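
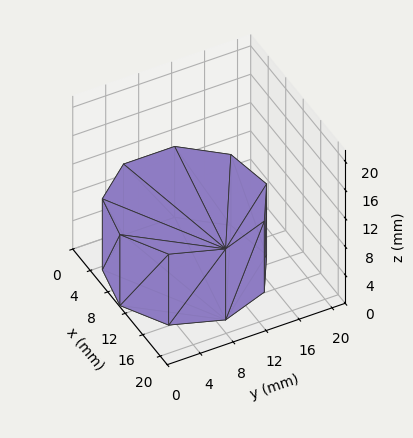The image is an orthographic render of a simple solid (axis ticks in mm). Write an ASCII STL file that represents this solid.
Reading the render: the shape is a regular 9-sided prism (a cylinder approximated with 9 flat sides), circumscribed radius ≈ 9 mm, height ≈ 10 mm (dimensions read to the nearest mm from the axis ticks). For the STL, each face is triangulated and given an outward normal.

solid part
  facet normal 0.0000 0.0000 -1.0000
    outer loop
      vertex 10.6 17.9 0.0
      vertex 15.9 14.8 0.0
      vertex 18.0 9.0 0.0
    endloop
  endfacet
  facet normal 0.0000 0.0000 -1.0000
    outer loop
      vertex 4.5 16.8 0.0
      vertex 10.6 17.9 0.0
      vertex 18.0 9.0 0.0
    endloop
  endfacet
  facet normal 0.0000 0.0000 -1.0000
    outer loop
      vertex 0.5 12.1 0.0
      vertex 4.5 16.8 0.0
      vertex 18.0 9.0 0.0
    endloop
  endfacet
  facet normal 0.0000 0.0000 -1.0000
    outer loop
      vertex 0.5 5.9 0.0
      vertex 0.5 12.1 0.0
      vertex 18.0 9.0 0.0
    endloop
  endfacet
  facet normal 0.0000 0.0000 -1.0000
    outer loop
      vertex 4.5 1.2 0.0
      vertex 0.5 5.9 0.0
      vertex 18.0 9.0 0.0
    endloop
  endfacet
  facet normal 0.0000 0.0000 -1.0000
    outer loop
      vertex 10.6 0.1 0.0
      vertex 4.5 1.2 0.0
      vertex 18.0 9.0 0.0
    endloop
  endfacet
  facet normal 0.0000 0.0000 -1.0000
    outer loop
      vertex 15.9 3.2 0.0
      vertex 10.6 0.1 0.0
      vertex 18.0 9.0 0.0
    endloop
  endfacet
  facet normal 0.0000 0.0000 1.0000
    outer loop
      vertex 18.0 9.0 10.0
      vertex 15.9 14.8 10.0
      vertex 10.6 17.9 10.0
    endloop
  endfacet
  facet normal 0.0000 0.0000 1.0000
    outer loop
      vertex 18.0 9.0 10.0
      vertex 10.6 17.9 10.0
      vertex 4.5 16.8 10.0
    endloop
  endfacet
  facet normal 0.0000 0.0000 1.0000
    outer loop
      vertex 18.0 9.0 10.0
      vertex 4.5 16.8 10.0
      vertex 0.5 12.1 10.0
    endloop
  endfacet
  facet normal 0.0000 0.0000 1.0000
    outer loop
      vertex 18.0 9.0 10.0
      vertex 0.5 12.1 10.0
      vertex 0.5 5.9 10.0
    endloop
  endfacet
  facet normal 0.0000 0.0000 1.0000
    outer loop
      vertex 18.0 9.0 10.0
      vertex 0.5 5.9 10.0
      vertex 4.5 1.2 10.0
    endloop
  endfacet
  facet normal 0.0000 0.0000 1.0000
    outer loop
      vertex 18.0 9.0 10.0
      vertex 4.5 1.2 10.0
      vertex 10.6 0.1 10.0
    endloop
  endfacet
  facet normal 0.0000 0.0000 1.0000
    outer loop
      vertex 18.0 9.0 10.0
      vertex 10.6 0.1 10.0
      vertex 15.9 3.2 10.0
    endloop
  endfacet
  facet normal 0.9403 0.3404 0.0000
    outer loop
      vertex 18.0 9.0 0.0
      vertex 15.9 14.8 0.0
      vertex 15.9 14.8 10.0
    endloop
  endfacet
  facet normal 0.9403 0.3404 0.0000
    outer loop
      vertex 18.0 9.0 0.0
      vertex 15.9 14.8 10.0
      vertex 18.0 9.0 10.0
    endloop
  endfacet
  facet normal 0.5049 0.8632 0.0000
    outer loop
      vertex 15.9 14.8 0.0
      vertex 10.6 17.9 0.0
      vertex 10.6 17.9 10.0
    endloop
  endfacet
  facet normal 0.5049 0.8632 0.0000
    outer loop
      vertex 15.9 14.8 0.0
      vertex 10.6 17.9 10.0
      vertex 15.9 14.8 10.0
    endloop
  endfacet
  facet normal -0.1775 0.9841 0.0000
    outer loop
      vertex 10.6 17.9 0.0
      vertex 4.5 16.8 0.0
      vertex 4.5 16.8 10.0
    endloop
  endfacet
  facet normal -0.1775 0.9841 0.0000
    outer loop
      vertex 10.6 17.9 0.0
      vertex 4.5 16.8 10.0
      vertex 10.6 17.9 10.0
    endloop
  endfacet
  facet normal -0.7615 0.6481 0.0000
    outer loop
      vertex 4.5 16.8 0.0
      vertex 0.5 12.1 0.0
      vertex 0.5 12.1 10.0
    endloop
  endfacet
  facet normal -0.7615 0.6481 0.0000
    outer loop
      vertex 4.5 16.8 0.0
      vertex 0.5 12.1 10.0
      vertex 4.5 16.8 10.0
    endloop
  endfacet
  facet normal -1.0000 0.0000 0.0000
    outer loop
      vertex 0.5 12.1 0.0
      vertex 0.5 5.9 0.0
      vertex 0.5 5.9 10.0
    endloop
  endfacet
  facet normal -1.0000 0.0000 0.0000
    outer loop
      vertex 0.5 12.1 0.0
      vertex 0.5 5.9 10.0
      vertex 0.5 12.1 10.0
    endloop
  endfacet
  facet normal -0.7615 -0.6481 0.0000
    outer loop
      vertex 0.5 5.9 0.0
      vertex 4.5 1.2 0.0
      vertex 4.5 1.2 10.0
    endloop
  endfacet
  facet normal -0.7615 -0.6481 0.0000
    outer loop
      vertex 0.5 5.9 0.0
      vertex 4.5 1.2 10.0
      vertex 0.5 5.9 10.0
    endloop
  endfacet
  facet normal -0.1775 -0.9841 0.0000
    outer loop
      vertex 4.5 1.2 0.0
      vertex 10.6 0.1 0.0
      vertex 10.6 0.1 10.0
    endloop
  endfacet
  facet normal -0.1775 -0.9841 0.0000
    outer loop
      vertex 4.5 1.2 0.0
      vertex 10.6 0.1 10.0
      vertex 4.5 1.2 10.0
    endloop
  endfacet
  facet normal 0.5049 -0.8632 0.0000
    outer loop
      vertex 10.6 0.1 0.0
      vertex 15.9 3.2 0.0
      vertex 15.9 3.2 10.0
    endloop
  endfacet
  facet normal 0.5049 -0.8632 0.0000
    outer loop
      vertex 10.6 0.1 0.0
      vertex 15.9 3.2 10.0
      vertex 10.6 0.1 10.0
    endloop
  endfacet
  facet normal 0.9403 -0.3404 0.0000
    outer loop
      vertex 15.9 3.2 0.0
      vertex 18.0 9.0 0.0
      vertex 18.0 9.0 10.0
    endloop
  endfacet
  facet normal 0.9403 -0.3404 0.0000
    outer loop
      vertex 15.9 3.2 0.0
      vertex 18.0 9.0 10.0
      vertex 15.9 3.2 10.0
    endloop
  endfacet
endsolid part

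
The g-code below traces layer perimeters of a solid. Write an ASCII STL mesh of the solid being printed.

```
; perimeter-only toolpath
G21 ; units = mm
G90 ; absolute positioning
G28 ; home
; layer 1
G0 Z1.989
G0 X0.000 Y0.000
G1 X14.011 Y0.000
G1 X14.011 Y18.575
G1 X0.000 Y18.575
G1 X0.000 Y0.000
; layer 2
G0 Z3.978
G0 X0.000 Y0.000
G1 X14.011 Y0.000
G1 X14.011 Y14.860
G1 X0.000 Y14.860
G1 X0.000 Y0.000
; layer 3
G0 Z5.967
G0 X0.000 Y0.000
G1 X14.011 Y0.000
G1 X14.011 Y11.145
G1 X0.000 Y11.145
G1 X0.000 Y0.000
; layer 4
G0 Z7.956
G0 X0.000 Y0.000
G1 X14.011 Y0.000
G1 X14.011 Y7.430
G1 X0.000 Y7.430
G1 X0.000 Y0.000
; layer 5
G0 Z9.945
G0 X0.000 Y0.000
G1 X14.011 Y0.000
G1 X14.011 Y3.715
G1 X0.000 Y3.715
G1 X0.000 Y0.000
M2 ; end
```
solid part
  facet normal 0.0000 0.0000 -1.0000
    outer loop
      vertex 14.011 22.290 0.000
      vertex 14.011 0.000 0.000
      vertex 0.000 0.000 0.000
    endloop
  endfacet
  facet normal 0.0000 0.0000 -1.0000
    outer loop
      vertex 0.000 22.290 0.000
      vertex 14.011 22.290 0.000
      vertex 0.000 0.000 0.000
    endloop
  endfacet
  facet normal 0.0000 -1.0000 0.0000
    outer loop
      vertex 0.000 0.000 0.000
      vertex 14.011 0.000 0.000
      vertex 14.011 0.000 11.934
    endloop
  endfacet
  facet normal 0.0000 -1.0000 0.0000
    outer loop
      vertex 0.000 0.000 0.000
      vertex 14.011 0.000 11.934
      vertex 0.000 0.000 11.934
    endloop
  endfacet
  facet normal 0.0000 0.4720 0.8816
    outer loop
      vertex 0.000 0.000 11.934
      vertex 14.011 0.000 11.934
      vertex 14.011 22.290 0.000
    endloop
  endfacet
  facet normal 0.0000 0.4720 0.8816
    outer loop
      vertex 0.000 0.000 11.934
      vertex 14.011 22.290 0.000
      vertex 0.000 22.290 0.000
    endloop
  endfacet
  facet normal -1.0000 0.0000 0.0000
    outer loop
      vertex 0.000 0.000 11.934
      vertex 0.000 22.290 0.000
      vertex 0.000 0.000 0.000
    endloop
  endfacet
  facet normal 1.0000 0.0000 0.0000
    outer loop
      vertex 14.011 0.000 0.000
      vertex 14.011 22.290 0.000
      vertex 14.011 0.000 11.934
    endloop
  endfacet
endsolid part

The G0 Z moves step by Δz≈1.989 mm. The G1 loops shrink linearly with z, so the solid tapers from its base footprint up to z≈11.9. Closing with a flat bottom cap and the tapered top and triangulating gives 8 facets — a wedge (ramp): 14 × 22.3 mm base, rising to 11.9 mm along the y=0 edge and sloping linearly to z=0 at y=22.3.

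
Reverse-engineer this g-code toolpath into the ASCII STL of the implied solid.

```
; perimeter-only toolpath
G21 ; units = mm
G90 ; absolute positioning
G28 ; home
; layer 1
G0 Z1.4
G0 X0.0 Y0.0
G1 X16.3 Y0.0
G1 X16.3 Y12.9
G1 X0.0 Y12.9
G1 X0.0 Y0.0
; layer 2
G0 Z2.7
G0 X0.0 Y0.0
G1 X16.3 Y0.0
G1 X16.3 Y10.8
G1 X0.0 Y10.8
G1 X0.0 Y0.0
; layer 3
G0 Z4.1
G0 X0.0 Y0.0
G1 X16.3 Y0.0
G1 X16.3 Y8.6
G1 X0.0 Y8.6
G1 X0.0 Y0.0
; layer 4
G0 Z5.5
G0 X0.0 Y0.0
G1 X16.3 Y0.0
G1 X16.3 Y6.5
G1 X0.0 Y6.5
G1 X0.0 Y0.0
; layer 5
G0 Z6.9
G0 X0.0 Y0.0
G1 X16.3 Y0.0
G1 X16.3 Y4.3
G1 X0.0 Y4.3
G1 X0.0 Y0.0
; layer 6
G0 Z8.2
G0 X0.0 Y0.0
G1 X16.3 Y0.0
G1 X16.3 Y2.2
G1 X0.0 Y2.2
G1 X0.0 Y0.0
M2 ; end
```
solid part
  facet normal 0.0000 0.0000 -1.0000
    outer loop
      vertex 16.3 15.1 0.0
      vertex 16.3 0.0 0.0
      vertex 0.0 0.0 0.0
    endloop
  endfacet
  facet normal 0.0000 0.0000 -1.0000
    outer loop
      vertex 0.0 15.1 0.0
      vertex 16.3 15.1 0.0
      vertex 0.0 0.0 0.0
    endloop
  endfacet
  facet normal 0.0000 -1.0000 0.0000
    outer loop
      vertex 0.0 0.0 0.0
      vertex 16.3 0.0 0.0
      vertex 16.3 0.0 9.6
    endloop
  endfacet
  facet normal 0.0000 -1.0000 0.0000
    outer loop
      vertex 0.0 0.0 0.0
      vertex 16.3 0.0 9.6
      vertex 0.0 0.0 9.6
    endloop
  endfacet
  facet normal 0.0000 0.5365 0.8439
    outer loop
      vertex 0.0 0.0 9.6
      vertex 16.3 0.0 9.6
      vertex 16.3 15.1 0.0
    endloop
  endfacet
  facet normal 0.0000 0.5365 0.8439
    outer loop
      vertex 0.0 0.0 9.6
      vertex 16.3 15.1 0.0
      vertex 0.0 15.1 0.0
    endloop
  endfacet
  facet normal -1.0000 0.0000 0.0000
    outer loop
      vertex 0.0 0.0 9.6
      vertex 0.0 15.1 0.0
      vertex 0.0 0.0 0.0
    endloop
  endfacet
  facet normal 1.0000 0.0000 0.0000
    outer loop
      vertex 16.3 0.0 0.0
      vertex 16.3 15.1 0.0
      vertex 16.3 0.0 9.6
    endloop
  endfacet
endsolid part

The G0 Z moves step by Δz≈1.4 mm. The G1 loops shrink linearly with z, so the solid tapers from its base footprint up to z≈9.6. Closing with a flat bottom cap and the tapered top and triangulating gives 8 facets — a wedge (ramp): 16.3 × 15.1 mm base, rising to 9.6 mm along the y=0 edge and sloping linearly to z=0 at y=15.1.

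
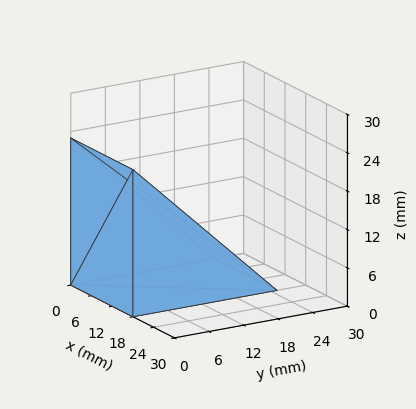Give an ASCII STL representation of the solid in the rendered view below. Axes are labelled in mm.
Reading the render: the shape is a wedge (ramp): 18 × 25 mm base, rising to 23 mm along the y=0 edge and sloping linearly to z=0 at y=25 (dimensions read to the nearest mm from the axis ticks). For the STL, each face is triangulated and given an outward normal.

solid part
  facet normal 0.0000 0.0000 -1.0000
    outer loop
      vertex 18.00 25.00 0.00
      vertex 18.00 0.00 0.00
      vertex 0.00 0.00 0.00
    endloop
  endfacet
  facet normal 0.0000 0.0000 -1.0000
    outer loop
      vertex 0.00 25.00 0.00
      vertex 18.00 25.00 0.00
      vertex 0.00 0.00 0.00
    endloop
  endfacet
  facet normal 0.0000 -1.0000 0.0000
    outer loop
      vertex 0.00 0.00 0.00
      vertex 18.00 0.00 0.00
      vertex 18.00 0.00 23.00
    endloop
  endfacet
  facet normal 0.0000 -1.0000 0.0000
    outer loop
      vertex 0.00 0.00 0.00
      vertex 18.00 0.00 23.00
      vertex 0.00 0.00 23.00
    endloop
  endfacet
  facet normal 0.0000 0.6771 0.7359
    outer loop
      vertex 0.00 0.00 23.00
      vertex 18.00 0.00 23.00
      vertex 18.00 25.00 0.00
    endloop
  endfacet
  facet normal 0.0000 0.6771 0.7359
    outer loop
      vertex 0.00 0.00 23.00
      vertex 18.00 25.00 0.00
      vertex 0.00 25.00 0.00
    endloop
  endfacet
  facet normal -1.0000 0.0000 0.0000
    outer loop
      vertex 0.00 0.00 23.00
      vertex 0.00 25.00 0.00
      vertex 0.00 0.00 0.00
    endloop
  endfacet
  facet normal 1.0000 0.0000 0.0000
    outer loop
      vertex 18.00 0.00 0.00
      vertex 18.00 25.00 0.00
      vertex 18.00 0.00 23.00
    endloop
  endfacet
endsolid part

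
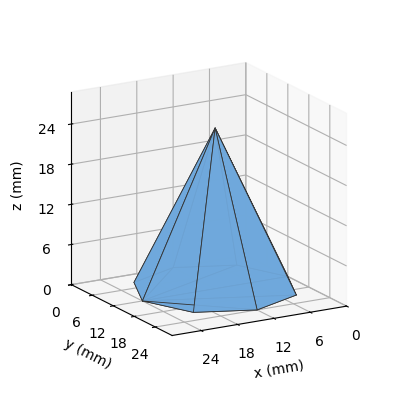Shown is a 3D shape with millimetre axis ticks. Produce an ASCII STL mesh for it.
Reading the render: the shape is a regular 8-sided pyramid, base circumscribed radius ≈ 12 mm, apex at z ≈ 24 mm (dimensions read to the nearest mm from the axis ticks). For the STL, each face is triangulated and given an outward normal.

solid part
  facet normal 0.0000 0.0000 -1.0000
    outer loop
      vertex 12.00 24.00 0.00
      vertex 20.49 20.49 0.00
      vertex 24.00 12.00 0.00
    endloop
  endfacet
  facet normal 0.0000 0.0000 -1.0000
    outer loop
      vertex 3.51 20.49 0.00
      vertex 12.00 24.00 0.00
      vertex 24.00 12.00 0.00
    endloop
  endfacet
  facet normal 0.0000 0.0000 -1.0000
    outer loop
      vertex 0.00 12.00 0.00
      vertex 3.51 20.49 0.00
      vertex 24.00 12.00 0.00
    endloop
  endfacet
  facet normal 0.0000 0.0000 -1.0000
    outer loop
      vertex 3.51 3.51 0.00
      vertex 0.00 12.00 0.00
      vertex 24.00 12.00 0.00
    endloop
  endfacet
  facet normal 0.0000 0.0000 -1.0000
    outer loop
      vertex 12.00 0.00 0.00
      vertex 3.51 3.51 0.00
      vertex 24.00 12.00 0.00
    endloop
  endfacet
  facet normal 0.0000 0.0000 -1.0000
    outer loop
      vertex 20.49 3.51 0.00
      vertex 12.00 0.00 0.00
      vertex 24.00 12.00 0.00
    endloop
  endfacet
  facet normal 0.8389 0.3468 0.4195
    outer loop
      vertex 24.00 12.00 0.00
      vertex 20.49 20.49 0.00
      vertex 12.00 12.00 24.00
    endloop
  endfacet
  facet normal 0.3468 0.8389 0.4195
    outer loop
      vertex 20.49 20.49 0.00
      vertex 12.00 24.00 0.00
      vertex 12.00 12.00 24.00
    endloop
  endfacet
  facet normal -0.3468 0.8389 0.4195
    outer loop
      vertex 12.00 24.00 0.00
      vertex 3.51 20.49 0.00
      vertex 12.00 12.00 24.00
    endloop
  endfacet
  facet normal -0.8389 0.3468 0.4195
    outer loop
      vertex 3.51 20.49 0.00
      vertex 0.00 12.00 0.00
      vertex 12.00 12.00 24.00
    endloop
  endfacet
  facet normal -0.8389 -0.3468 0.4195
    outer loop
      vertex 0.00 12.00 0.00
      vertex 3.51 3.51 0.00
      vertex 12.00 12.00 24.00
    endloop
  endfacet
  facet normal -0.3468 -0.8389 0.4195
    outer loop
      vertex 3.51 3.51 0.00
      vertex 12.00 0.00 0.00
      vertex 12.00 12.00 24.00
    endloop
  endfacet
  facet normal 0.3468 -0.8389 0.4195
    outer loop
      vertex 12.00 0.00 0.00
      vertex 20.49 3.51 0.00
      vertex 12.00 12.00 24.00
    endloop
  endfacet
  facet normal 0.8389 -0.3468 0.4195
    outer loop
      vertex 20.49 3.51 0.00
      vertex 24.00 12.00 0.00
      vertex 12.00 12.00 24.00
    endloop
  endfacet
endsolid part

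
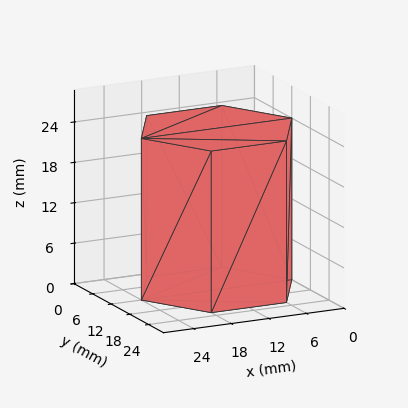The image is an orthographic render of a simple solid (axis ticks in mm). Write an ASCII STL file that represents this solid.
Reading the render: the shape is a regular 6-sided prism (a cylinder approximated with 6 flat sides), circumscribed radius ≈ 12 mm, height ≈ 24 mm (dimensions read to the nearest mm from the axis ticks). For the STL, each face is triangulated and given an outward normal.

solid part
  facet normal 0.0000 0.0000 -1.0000
    outer loop
      vertex 6.000 22.392 0.000
      vertex 18.000 22.392 0.000
      vertex 24.000 12.000 0.000
    endloop
  endfacet
  facet normal 0.0000 0.0000 -1.0000
    outer loop
      vertex 0.000 12.000 0.000
      vertex 6.000 22.392 0.000
      vertex 24.000 12.000 0.000
    endloop
  endfacet
  facet normal 0.0000 0.0000 -1.0000
    outer loop
      vertex 6.000 1.608 0.000
      vertex 0.000 12.000 0.000
      vertex 24.000 12.000 0.000
    endloop
  endfacet
  facet normal 0.0000 0.0000 -1.0000
    outer loop
      vertex 18.000 1.608 0.000
      vertex 6.000 1.608 0.000
      vertex 24.000 12.000 0.000
    endloop
  endfacet
  facet normal 0.0000 0.0000 1.0000
    outer loop
      vertex 24.000 12.000 24.000
      vertex 18.000 22.392 24.000
      vertex 6.000 22.392 24.000
    endloop
  endfacet
  facet normal 0.0000 0.0000 1.0000
    outer loop
      vertex 24.000 12.000 24.000
      vertex 6.000 22.392 24.000
      vertex 0.000 12.000 24.000
    endloop
  endfacet
  facet normal 0.0000 0.0000 1.0000
    outer loop
      vertex 24.000 12.000 24.000
      vertex 0.000 12.000 24.000
      vertex 6.000 1.608 24.000
    endloop
  endfacet
  facet normal 0.0000 0.0000 1.0000
    outer loop
      vertex 24.000 12.000 24.000
      vertex 6.000 1.608 24.000
      vertex 18.000 1.608 24.000
    endloop
  endfacet
  facet normal 0.8660 0.5000 0.0000
    outer loop
      vertex 24.000 12.000 0.000
      vertex 18.000 22.392 0.000
      vertex 18.000 22.392 24.000
    endloop
  endfacet
  facet normal 0.8660 0.5000 0.0000
    outer loop
      vertex 24.000 12.000 0.000
      vertex 18.000 22.392 24.000
      vertex 24.000 12.000 24.000
    endloop
  endfacet
  facet normal 0.0000 1.0000 0.0000
    outer loop
      vertex 18.000 22.392 0.000
      vertex 6.000 22.392 0.000
      vertex 6.000 22.392 24.000
    endloop
  endfacet
  facet normal 0.0000 1.0000 0.0000
    outer loop
      vertex 18.000 22.392 0.000
      vertex 6.000 22.392 24.000
      vertex 18.000 22.392 24.000
    endloop
  endfacet
  facet normal -0.8660 0.5000 0.0000
    outer loop
      vertex 6.000 22.392 0.000
      vertex 0.000 12.000 0.000
      vertex 0.000 12.000 24.000
    endloop
  endfacet
  facet normal -0.8660 0.5000 0.0000
    outer loop
      vertex 6.000 22.392 0.000
      vertex 0.000 12.000 24.000
      vertex 6.000 22.392 24.000
    endloop
  endfacet
  facet normal -0.8660 -0.5000 0.0000
    outer loop
      vertex 0.000 12.000 0.000
      vertex 6.000 1.608 0.000
      vertex 6.000 1.608 24.000
    endloop
  endfacet
  facet normal -0.8660 -0.5000 0.0000
    outer loop
      vertex 0.000 12.000 0.000
      vertex 6.000 1.608 24.000
      vertex 0.000 12.000 24.000
    endloop
  endfacet
  facet normal 0.0000 -1.0000 0.0000
    outer loop
      vertex 6.000 1.608 0.000
      vertex 18.000 1.608 0.000
      vertex 18.000 1.608 24.000
    endloop
  endfacet
  facet normal 0.0000 -1.0000 0.0000
    outer loop
      vertex 6.000 1.608 0.000
      vertex 18.000 1.608 24.000
      vertex 6.000 1.608 24.000
    endloop
  endfacet
  facet normal 0.8660 -0.5000 0.0000
    outer loop
      vertex 18.000 1.608 0.000
      vertex 24.000 12.000 0.000
      vertex 24.000 12.000 24.000
    endloop
  endfacet
  facet normal 0.8660 -0.5000 0.0000
    outer loop
      vertex 18.000 1.608 0.000
      vertex 24.000 12.000 24.000
      vertex 18.000 1.608 24.000
    endloop
  endfacet
endsolid part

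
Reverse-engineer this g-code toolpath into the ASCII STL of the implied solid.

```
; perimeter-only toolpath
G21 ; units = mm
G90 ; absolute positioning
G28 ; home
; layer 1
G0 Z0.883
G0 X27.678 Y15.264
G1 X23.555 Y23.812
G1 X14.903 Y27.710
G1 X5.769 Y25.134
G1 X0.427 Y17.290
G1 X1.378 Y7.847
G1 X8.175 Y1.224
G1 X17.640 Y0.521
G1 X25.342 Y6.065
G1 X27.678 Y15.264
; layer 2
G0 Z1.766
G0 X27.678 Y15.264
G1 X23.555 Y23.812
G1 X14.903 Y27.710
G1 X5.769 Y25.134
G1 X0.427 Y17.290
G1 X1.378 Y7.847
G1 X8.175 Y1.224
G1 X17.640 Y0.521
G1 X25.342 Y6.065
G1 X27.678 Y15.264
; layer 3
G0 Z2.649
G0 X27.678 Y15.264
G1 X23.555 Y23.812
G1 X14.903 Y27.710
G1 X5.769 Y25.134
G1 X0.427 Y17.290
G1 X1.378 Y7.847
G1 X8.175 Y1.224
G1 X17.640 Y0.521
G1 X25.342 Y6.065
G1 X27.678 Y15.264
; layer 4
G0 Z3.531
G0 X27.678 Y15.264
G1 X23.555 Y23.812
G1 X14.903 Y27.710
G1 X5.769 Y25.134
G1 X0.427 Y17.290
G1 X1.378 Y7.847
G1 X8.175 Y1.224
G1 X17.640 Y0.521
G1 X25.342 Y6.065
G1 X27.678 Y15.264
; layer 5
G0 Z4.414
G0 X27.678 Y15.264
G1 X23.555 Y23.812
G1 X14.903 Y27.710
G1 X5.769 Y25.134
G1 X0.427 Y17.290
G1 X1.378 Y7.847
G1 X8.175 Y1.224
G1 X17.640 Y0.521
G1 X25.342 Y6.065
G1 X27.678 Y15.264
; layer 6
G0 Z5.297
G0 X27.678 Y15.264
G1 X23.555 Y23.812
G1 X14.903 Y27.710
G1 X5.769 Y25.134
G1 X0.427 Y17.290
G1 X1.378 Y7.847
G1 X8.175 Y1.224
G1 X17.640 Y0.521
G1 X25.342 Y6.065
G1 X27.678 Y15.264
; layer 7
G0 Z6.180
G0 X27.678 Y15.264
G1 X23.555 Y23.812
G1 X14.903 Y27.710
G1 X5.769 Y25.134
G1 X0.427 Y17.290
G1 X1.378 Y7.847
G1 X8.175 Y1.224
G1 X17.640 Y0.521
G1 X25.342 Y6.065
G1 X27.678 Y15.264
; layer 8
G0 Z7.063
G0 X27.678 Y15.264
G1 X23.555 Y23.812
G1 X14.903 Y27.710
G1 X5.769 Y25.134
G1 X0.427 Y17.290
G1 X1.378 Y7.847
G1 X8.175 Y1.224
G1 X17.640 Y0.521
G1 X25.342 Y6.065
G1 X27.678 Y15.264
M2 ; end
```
solid part
  facet normal 0.0000 0.0000 -1.0000
    outer loop
      vertex 14.903 27.710 0.000
      vertex 23.555 23.812 0.000
      vertex 27.678 15.264 0.000
    endloop
  endfacet
  facet normal 0.0000 0.0000 -1.0000
    outer loop
      vertex 5.769 25.134 0.000
      vertex 14.903 27.710 0.000
      vertex 27.678 15.264 0.000
    endloop
  endfacet
  facet normal 0.0000 0.0000 -1.0000
    outer loop
      vertex 0.427 17.290 0.000
      vertex 5.769 25.134 0.000
      vertex 27.678 15.264 0.000
    endloop
  endfacet
  facet normal 0.0000 0.0000 -1.0000
    outer loop
      vertex 1.378 7.847 0.000
      vertex 0.427 17.290 0.000
      vertex 27.678 15.264 0.000
    endloop
  endfacet
  facet normal 0.0000 0.0000 -1.0000
    outer loop
      vertex 8.175 1.224 0.000
      vertex 1.378 7.847 0.000
      vertex 27.678 15.264 0.000
    endloop
  endfacet
  facet normal 0.0000 0.0000 -1.0000
    outer loop
      vertex 17.640 0.521 0.000
      vertex 8.175 1.224 0.000
      vertex 27.678 15.264 0.000
    endloop
  endfacet
  facet normal 0.0000 0.0000 -1.0000
    outer loop
      vertex 25.342 6.065 0.000
      vertex 17.640 0.521 0.000
      vertex 27.678 15.264 0.000
    endloop
  endfacet
  facet normal 0.0000 0.0000 1.0000
    outer loop
      vertex 27.678 15.264 7.063
      vertex 23.555 23.812 7.063
      vertex 14.903 27.710 7.063
    endloop
  endfacet
  facet normal 0.0000 0.0000 1.0000
    outer loop
      vertex 27.678 15.264 7.063
      vertex 14.903 27.710 7.063
      vertex 5.769 25.134 7.063
    endloop
  endfacet
  facet normal 0.0000 0.0000 1.0000
    outer loop
      vertex 27.678 15.264 7.063
      vertex 5.769 25.134 7.063
      vertex 0.427 17.290 7.063
    endloop
  endfacet
  facet normal 0.0000 0.0000 1.0000
    outer loop
      vertex 27.678 15.264 7.063
      vertex 0.427 17.290 7.063
      vertex 1.378 7.847 7.063
    endloop
  endfacet
  facet normal 0.0000 0.0000 1.0000
    outer loop
      vertex 27.678 15.264 7.063
      vertex 1.378 7.847 7.063
      vertex 8.175 1.224 7.063
    endloop
  endfacet
  facet normal 0.0000 0.0000 1.0000
    outer loop
      vertex 27.678 15.264 7.063
      vertex 8.175 1.224 7.063
      vertex 17.640 0.521 7.063
    endloop
  endfacet
  facet normal 0.0000 0.0000 1.0000
    outer loop
      vertex 27.678 15.264 7.063
      vertex 17.640 0.521 7.063
      vertex 25.342 6.065 7.063
    endloop
  endfacet
  facet normal 0.9007 0.4344 0.0000
    outer loop
      vertex 27.678 15.264 0.000
      vertex 23.555 23.812 0.000
      vertex 23.555 23.812 7.063
    endloop
  endfacet
  facet normal 0.9007 0.4344 0.0000
    outer loop
      vertex 27.678 15.264 0.000
      vertex 23.555 23.812 7.063
      vertex 27.678 15.264 7.063
    endloop
  endfacet
  facet normal 0.4108 0.9117 0.0000
    outer loop
      vertex 23.555 23.812 0.000
      vertex 14.903 27.710 0.000
      vertex 14.903 27.710 7.063
    endloop
  endfacet
  facet normal 0.4108 0.9117 0.0000
    outer loop
      vertex 23.555 23.812 0.000
      vertex 14.903 27.710 7.063
      vertex 23.555 23.812 7.063
    endloop
  endfacet
  facet normal -0.2714 0.9625 0.0000
    outer loop
      vertex 14.903 27.710 0.000
      vertex 5.769 25.134 0.000
      vertex 5.769 25.134 7.063
    endloop
  endfacet
  facet normal -0.2714 0.9625 0.0000
    outer loop
      vertex 14.903 27.710 0.000
      vertex 5.769 25.134 7.063
      vertex 14.903 27.710 7.063
    endloop
  endfacet
  facet normal -0.8265 0.5629 0.0000
    outer loop
      vertex 5.769 25.134 0.000
      vertex 0.427 17.290 0.000
      vertex 0.427 17.290 7.063
    endloop
  endfacet
  facet normal -0.8265 0.5629 0.0000
    outer loop
      vertex 5.769 25.134 0.000
      vertex 0.427 17.290 7.063
      vertex 5.769 25.134 7.063
    endloop
  endfacet
  facet normal -0.9950 -0.1002 0.0000
    outer loop
      vertex 0.427 17.290 0.000
      vertex 1.378 7.847 0.000
      vertex 1.378 7.847 7.063
    endloop
  endfacet
  facet normal -0.9950 -0.1002 0.0000
    outer loop
      vertex 0.427 17.290 0.000
      vertex 1.378 7.847 7.063
      vertex 0.427 17.290 7.063
    endloop
  endfacet
  facet normal -0.6979 -0.7162 0.0000
    outer loop
      vertex 1.378 7.847 0.000
      vertex 8.175 1.224 0.000
      vertex 8.175 1.224 7.063
    endloop
  endfacet
  facet normal -0.6979 -0.7162 0.0000
    outer loop
      vertex 1.378 7.847 0.000
      vertex 8.175 1.224 7.063
      vertex 1.378 7.847 7.063
    endloop
  endfacet
  facet normal -0.0741 -0.9973 0.0000
    outer loop
      vertex 8.175 1.224 0.000
      vertex 17.640 0.521 0.000
      vertex 17.640 0.521 7.063
    endloop
  endfacet
  facet normal -0.0741 -0.9973 0.0000
    outer loop
      vertex 8.175 1.224 0.000
      vertex 17.640 0.521 7.063
      vertex 8.175 1.224 7.063
    endloop
  endfacet
  facet normal 0.5842 -0.8116 0.0000
    outer loop
      vertex 17.640 0.521 0.000
      vertex 25.342 6.065 0.000
      vertex 25.342 6.065 7.063
    endloop
  endfacet
  facet normal 0.5842 -0.8116 0.0000
    outer loop
      vertex 17.640 0.521 0.000
      vertex 25.342 6.065 7.063
      vertex 17.640 0.521 7.063
    endloop
  endfacet
  facet normal 0.9692 -0.2461 0.0000
    outer loop
      vertex 25.342 6.065 0.000
      vertex 27.678 15.264 0.000
      vertex 27.678 15.264 7.063
    endloop
  endfacet
  facet normal 0.9692 -0.2461 0.0000
    outer loop
      vertex 25.342 6.065 0.000
      vertex 27.678 15.264 7.063
      vertex 25.342 6.065 7.063
    endloop
  endfacet
endsolid part

The G0 Z moves step by Δz≈0.883 mm. Every layer's G1 loop is the same polygon, so the solid is a straight extrusion of it from z=0 to z≈7.06. Closing with flat bottom and top caps and triangulating gives 32 facets — a regular 9-sided prism (a cylinder approximated with 9 flat sides), circumscribed radius ≈ 13.9 mm, height ≈ 7.06 mm.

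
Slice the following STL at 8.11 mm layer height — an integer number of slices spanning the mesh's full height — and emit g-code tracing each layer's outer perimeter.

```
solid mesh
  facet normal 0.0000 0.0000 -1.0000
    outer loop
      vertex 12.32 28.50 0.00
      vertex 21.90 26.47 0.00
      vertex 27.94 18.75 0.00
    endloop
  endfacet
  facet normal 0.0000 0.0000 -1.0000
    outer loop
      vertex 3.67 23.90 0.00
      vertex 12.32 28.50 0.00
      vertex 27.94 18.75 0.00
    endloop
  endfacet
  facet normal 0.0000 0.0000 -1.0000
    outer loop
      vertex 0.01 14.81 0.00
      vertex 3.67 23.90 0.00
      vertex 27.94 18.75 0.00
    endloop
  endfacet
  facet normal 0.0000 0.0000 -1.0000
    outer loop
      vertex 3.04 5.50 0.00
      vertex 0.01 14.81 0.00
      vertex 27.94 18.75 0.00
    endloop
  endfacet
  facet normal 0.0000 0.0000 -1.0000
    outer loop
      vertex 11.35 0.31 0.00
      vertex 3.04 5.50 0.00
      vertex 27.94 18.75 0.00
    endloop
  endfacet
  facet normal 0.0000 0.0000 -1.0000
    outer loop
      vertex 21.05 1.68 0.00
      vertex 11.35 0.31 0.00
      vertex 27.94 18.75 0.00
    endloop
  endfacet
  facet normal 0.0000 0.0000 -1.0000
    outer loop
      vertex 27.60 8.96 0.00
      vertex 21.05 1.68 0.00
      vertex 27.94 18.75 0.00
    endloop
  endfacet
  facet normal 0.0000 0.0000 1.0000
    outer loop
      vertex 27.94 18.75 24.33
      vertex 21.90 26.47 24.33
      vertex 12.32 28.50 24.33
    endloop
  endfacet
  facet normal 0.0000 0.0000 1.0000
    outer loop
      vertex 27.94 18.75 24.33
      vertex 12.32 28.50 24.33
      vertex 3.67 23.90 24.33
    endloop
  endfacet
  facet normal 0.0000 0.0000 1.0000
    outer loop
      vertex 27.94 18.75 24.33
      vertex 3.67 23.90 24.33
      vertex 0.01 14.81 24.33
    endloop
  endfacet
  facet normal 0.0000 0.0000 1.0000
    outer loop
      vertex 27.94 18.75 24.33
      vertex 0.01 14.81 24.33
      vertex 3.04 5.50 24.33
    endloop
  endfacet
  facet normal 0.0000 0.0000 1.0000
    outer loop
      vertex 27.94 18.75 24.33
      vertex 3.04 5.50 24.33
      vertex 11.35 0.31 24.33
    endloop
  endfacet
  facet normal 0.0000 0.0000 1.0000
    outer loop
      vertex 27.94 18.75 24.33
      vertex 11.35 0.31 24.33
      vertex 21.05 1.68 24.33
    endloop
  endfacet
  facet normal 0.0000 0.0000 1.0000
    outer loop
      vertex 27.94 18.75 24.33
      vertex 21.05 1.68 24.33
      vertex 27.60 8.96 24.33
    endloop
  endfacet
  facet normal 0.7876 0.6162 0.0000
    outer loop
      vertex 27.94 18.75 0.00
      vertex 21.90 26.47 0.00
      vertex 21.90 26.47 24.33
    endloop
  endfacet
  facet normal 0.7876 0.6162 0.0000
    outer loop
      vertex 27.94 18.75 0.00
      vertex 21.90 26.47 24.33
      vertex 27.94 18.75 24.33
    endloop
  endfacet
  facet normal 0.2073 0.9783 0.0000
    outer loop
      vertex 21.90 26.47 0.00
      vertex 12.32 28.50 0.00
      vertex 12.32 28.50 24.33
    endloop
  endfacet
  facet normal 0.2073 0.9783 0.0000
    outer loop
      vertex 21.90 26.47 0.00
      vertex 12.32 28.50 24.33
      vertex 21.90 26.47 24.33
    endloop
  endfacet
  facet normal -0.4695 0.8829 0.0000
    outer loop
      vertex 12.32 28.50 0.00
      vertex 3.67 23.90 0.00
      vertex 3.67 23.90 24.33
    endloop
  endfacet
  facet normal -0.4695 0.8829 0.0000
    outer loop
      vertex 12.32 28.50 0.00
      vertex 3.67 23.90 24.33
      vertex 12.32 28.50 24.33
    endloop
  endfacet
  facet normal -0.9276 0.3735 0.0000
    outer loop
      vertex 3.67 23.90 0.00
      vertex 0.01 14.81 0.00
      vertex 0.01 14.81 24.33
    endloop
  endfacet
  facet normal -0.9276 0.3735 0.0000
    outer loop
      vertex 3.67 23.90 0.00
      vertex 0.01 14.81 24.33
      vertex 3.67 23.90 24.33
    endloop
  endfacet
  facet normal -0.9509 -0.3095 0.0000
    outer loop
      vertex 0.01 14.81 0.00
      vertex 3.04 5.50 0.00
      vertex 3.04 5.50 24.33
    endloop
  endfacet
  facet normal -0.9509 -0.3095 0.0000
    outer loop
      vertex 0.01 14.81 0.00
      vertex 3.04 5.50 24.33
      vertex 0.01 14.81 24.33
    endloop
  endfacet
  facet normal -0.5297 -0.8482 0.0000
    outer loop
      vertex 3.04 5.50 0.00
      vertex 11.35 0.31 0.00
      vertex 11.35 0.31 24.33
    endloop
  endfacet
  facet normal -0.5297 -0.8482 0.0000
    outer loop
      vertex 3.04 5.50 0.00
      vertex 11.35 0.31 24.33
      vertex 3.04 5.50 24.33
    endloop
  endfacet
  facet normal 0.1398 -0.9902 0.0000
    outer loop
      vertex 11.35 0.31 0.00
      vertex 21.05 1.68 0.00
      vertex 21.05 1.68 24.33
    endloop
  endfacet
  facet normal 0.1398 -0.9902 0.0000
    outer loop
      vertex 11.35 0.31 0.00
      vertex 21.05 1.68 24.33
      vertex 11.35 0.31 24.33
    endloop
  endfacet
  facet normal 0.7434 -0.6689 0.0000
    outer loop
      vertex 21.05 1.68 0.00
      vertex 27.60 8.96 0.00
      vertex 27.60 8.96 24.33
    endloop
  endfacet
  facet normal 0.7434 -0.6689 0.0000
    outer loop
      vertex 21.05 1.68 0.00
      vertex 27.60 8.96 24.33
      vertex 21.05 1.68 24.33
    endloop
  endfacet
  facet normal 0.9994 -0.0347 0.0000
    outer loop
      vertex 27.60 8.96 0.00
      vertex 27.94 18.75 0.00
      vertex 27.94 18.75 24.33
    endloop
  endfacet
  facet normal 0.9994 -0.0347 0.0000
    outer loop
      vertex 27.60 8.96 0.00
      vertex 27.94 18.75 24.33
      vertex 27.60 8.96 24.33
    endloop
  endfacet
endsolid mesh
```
; perimeter-only toolpath
G21 ; units = mm
G90 ; absolute positioning
G28 ; home
; layer 1
G0 Z8.11
G0 X27.94 Y18.75
G1 X21.90 Y26.47
G1 X12.32 Y28.50
G1 X3.67 Y23.90
G1 X0.01 Y14.81
G1 X3.04 Y5.50
G1 X11.35 Y0.31
G1 X21.05 Y1.68
G1 X27.60 Y8.96
G1 X27.94 Y18.75
; layer 2
G0 Z16.22
G0 X27.94 Y18.75
G1 X21.90 Y26.47
G1 X12.32 Y28.50
G1 X3.67 Y23.90
G1 X0.01 Y14.81
G1 X3.04 Y5.50
G1 X11.35 Y0.31
G1 X21.05 Y1.68
G1 X27.60 Y8.96
G1 X27.94 Y18.75
; layer 3
G0 Z24.33
G0 X27.94 Y18.75
G1 X21.90 Y26.47
G1 X12.32 Y28.50
G1 X3.67 Y23.90
G1 X0.01 Y14.81
G1 X3.04 Y5.50
G1 X11.35 Y0.31
G1 X21.05 Y1.68
G1 X27.60 Y8.96
G1 X27.94 Y18.75
M2 ; end

The solid is a regular 9-sided prism (a cylinder approximated with 9 flat sides), circumscribed radius ≈ 14.3 mm, height ≈ 24.3 mm. Slicing at Δz = 8.11 mm — 3 equal slices spanning the solid's height, so layer i sits at z = i·h/3 — gives 3 non-empty perimeters. Each is a 9-segment closed polygon; G0 lifts to the layer z and rapids to the start vertex, then G1 traces the edges.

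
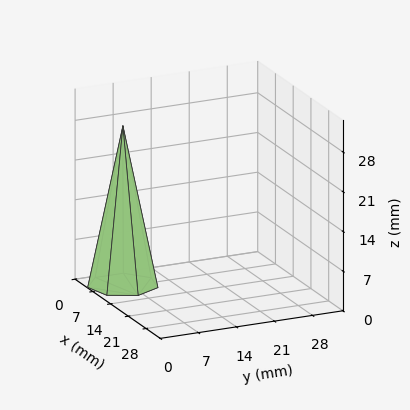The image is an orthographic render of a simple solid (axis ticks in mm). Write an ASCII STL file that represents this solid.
Reading the render: the shape is a regular 7-sided pyramid, base circumscribed radius ≈ 6 mm, apex at z ≈ 28 mm (dimensions read to the nearest mm from the axis ticks). For the STL, each face is triangulated and given an outward normal.

solid part
  facet normal 0.0000 0.0000 -1.0000
    outer loop
      vertex 4.665 11.850 0.000
      vertex 9.741 10.691 0.000
      vertex 12.000 6.000 0.000
    endloop
  endfacet
  facet normal 0.0000 0.0000 -1.0000
    outer loop
      vertex 0.594 8.603 0.000
      vertex 4.665 11.850 0.000
      vertex 12.000 6.000 0.000
    endloop
  endfacet
  facet normal 0.0000 0.0000 -1.0000
    outer loop
      vertex 0.594 3.397 0.000
      vertex 0.594 8.603 0.000
      vertex 12.000 6.000 0.000
    endloop
  endfacet
  facet normal 0.0000 0.0000 -1.0000
    outer loop
      vertex 4.665 0.150 0.000
      vertex 0.594 3.397 0.000
      vertex 12.000 6.000 0.000
    endloop
  endfacet
  facet normal 0.0000 0.0000 -1.0000
    outer loop
      vertex 9.741 1.309 0.000
      vertex 4.665 0.150 0.000
      vertex 12.000 6.000 0.000
    endloop
  endfacet
  facet normal 0.8846 0.4260 0.1896
    outer loop
      vertex 12.000 6.000 0.000
      vertex 9.741 10.691 0.000
      vertex 6.000 6.000 28.000
    endloop
  endfacet
  facet normal 0.2186 0.9572 0.1896
    outer loop
      vertex 9.741 10.691 0.000
      vertex 4.665 11.850 0.000
      vertex 6.000 6.000 28.000
    endloop
  endfacet
  facet normal -0.6122 0.7676 0.1896
    outer loop
      vertex 4.665 11.850 0.000
      vertex 0.594 8.603 0.000
      vertex 6.000 6.000 28.000
    endloop
  endfacet
  facet normal -0.9819 0.0000 0.1896
    outer loop
      vertex 0.594 8.603 0.000
      vertex 0.594 3.397 0.000
      vertex 6.000 6.000 28.000
    endloop
  endfacet
  facet normal -0.6122 -0.7676 0.1896
    outer loop
      vertex 0.594 3.397 0.000
      vertex 4.665 0.150 0.000
      vertex 6.000 6.000 28.000
    endloop
  endfacet
  facet normal 0.2186 -0.9572 0.1896
    outer loop
      vertex 4.665 0.150 0.000
      vertex 9.741 1.309 0.000
      vertex 6.000 6.000 28.000
    endloop
  endfacet
  facet normal 0.8846 -0.4260 0.1896
    outer loop
      vertex 9.741 1.309 0.000
      vertex 12.000 6.000 0.000
      vertex 6.000 6.000 28.000
    endloop
  endfacet
endsolid part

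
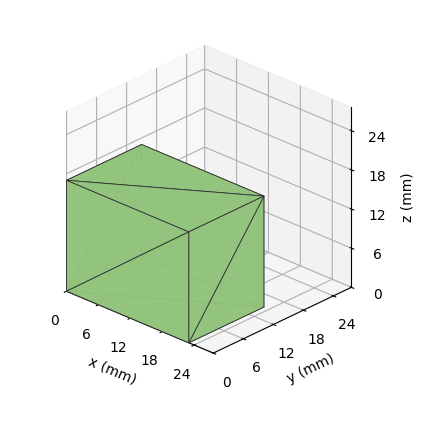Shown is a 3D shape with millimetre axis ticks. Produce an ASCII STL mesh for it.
Reading the render: the shape is a rectangular box, roughly 23 × 15 mm footprint and 17 mm tall (dimensions read to the nearest mm from the axis ticks). For the STL, each face is triangulated and given an outward normal.

solid part
  facet normal 0.0000 0.0000 -1.0000
    outer loop
      vertex 23.00 15.00 0.00
      vertex 23.00 0.00 0.00
      vertex 0.00 0.00 0.00
    endloop
  endfacet
  facet normal 0.0000 0.0000 -1.0000
    outer loop
      vertex 0.00 15.00 0.00
      vertex 23.00 15.00 0.00
      vertex 0.00 0.00 0.00
    endloop
  endfacet
  facet normal 0.0000 0.0000 1.0000
    outer loop
      vertex 0.00 0.00 17.00
      vertex 23.00 0.00 17.00
      vertex 23.00 15.00 17.00
    endloop
  endfacet
  facet normal 0.0000 0.0000 1.0000
    outer loop
      vertex 0.00 0.00 17.00
      vertex 23.00 15.00 17.00
      vertex 0.00 15.00 17.00
    endloop
  endfacet
  facet normal 0.0000 -1.0000 0.0000
    outer loop
      vertex 0.00 0.00 0.00
      vertex 23.00 0.00 0.00
      vertex 23.00 0.00 17.00
    endloop
  endfacet
  facet normal 0.0000 -1.0000 0.0000
    outer loop
      vertex 0.00 0.00 0.00
      vertex 23.00 0.00 17.00
      vertex 0.00 0.00 17.00
    endloop
  endfacet
  facet normal 0.0000 1.0000 0.0000
    outer loop
      vertex 23.00 15.00 17.00
      vertex 23.00 15.00 0.00
      vertex 0.00 15.00 0.00
    endloop
  endfacet
  facet normal 0.0000 1.0000 0.0000
    outer loop
      vertex 0.00 15.00 17.00
      vertex 23.00 15.00 17.00
      vertex 0.00 15.00 0.00
    endloop
  endfacet
  facet normal -1.0000 0.0000 0.0000
    outer loop
      vertex 0.00 15.00 17.00
      vertex 0.00 15.00 0.00
      vertex 0.00 0.00 0.00
    endloop
  endfacet
  facet normal -1.0000 0.0000 0.0000
    outer loop
      vertex 0.00 0.00 17.00
      vertex 0.00 15.00 17.00
      vertex 0.00 0.00 0.00
    endloop
  endfacet
  facet normal 1.0000 0.0000 0.0000
    outer loop
      vertex 23.00 0.00 0.00
      vertex 23.00 15.00 0.00
      vertex 23.00 15.00 17.00
    endloop
  endfacet
  facet normal 1.0000 0.0000 0.0000
    outer loop
      vertex 23.00 0.00 0.00
      vertex 23.00 15.00 17.00
      vertex 23.00 0.00 17.00
    endloop
  endfacet
endsolid part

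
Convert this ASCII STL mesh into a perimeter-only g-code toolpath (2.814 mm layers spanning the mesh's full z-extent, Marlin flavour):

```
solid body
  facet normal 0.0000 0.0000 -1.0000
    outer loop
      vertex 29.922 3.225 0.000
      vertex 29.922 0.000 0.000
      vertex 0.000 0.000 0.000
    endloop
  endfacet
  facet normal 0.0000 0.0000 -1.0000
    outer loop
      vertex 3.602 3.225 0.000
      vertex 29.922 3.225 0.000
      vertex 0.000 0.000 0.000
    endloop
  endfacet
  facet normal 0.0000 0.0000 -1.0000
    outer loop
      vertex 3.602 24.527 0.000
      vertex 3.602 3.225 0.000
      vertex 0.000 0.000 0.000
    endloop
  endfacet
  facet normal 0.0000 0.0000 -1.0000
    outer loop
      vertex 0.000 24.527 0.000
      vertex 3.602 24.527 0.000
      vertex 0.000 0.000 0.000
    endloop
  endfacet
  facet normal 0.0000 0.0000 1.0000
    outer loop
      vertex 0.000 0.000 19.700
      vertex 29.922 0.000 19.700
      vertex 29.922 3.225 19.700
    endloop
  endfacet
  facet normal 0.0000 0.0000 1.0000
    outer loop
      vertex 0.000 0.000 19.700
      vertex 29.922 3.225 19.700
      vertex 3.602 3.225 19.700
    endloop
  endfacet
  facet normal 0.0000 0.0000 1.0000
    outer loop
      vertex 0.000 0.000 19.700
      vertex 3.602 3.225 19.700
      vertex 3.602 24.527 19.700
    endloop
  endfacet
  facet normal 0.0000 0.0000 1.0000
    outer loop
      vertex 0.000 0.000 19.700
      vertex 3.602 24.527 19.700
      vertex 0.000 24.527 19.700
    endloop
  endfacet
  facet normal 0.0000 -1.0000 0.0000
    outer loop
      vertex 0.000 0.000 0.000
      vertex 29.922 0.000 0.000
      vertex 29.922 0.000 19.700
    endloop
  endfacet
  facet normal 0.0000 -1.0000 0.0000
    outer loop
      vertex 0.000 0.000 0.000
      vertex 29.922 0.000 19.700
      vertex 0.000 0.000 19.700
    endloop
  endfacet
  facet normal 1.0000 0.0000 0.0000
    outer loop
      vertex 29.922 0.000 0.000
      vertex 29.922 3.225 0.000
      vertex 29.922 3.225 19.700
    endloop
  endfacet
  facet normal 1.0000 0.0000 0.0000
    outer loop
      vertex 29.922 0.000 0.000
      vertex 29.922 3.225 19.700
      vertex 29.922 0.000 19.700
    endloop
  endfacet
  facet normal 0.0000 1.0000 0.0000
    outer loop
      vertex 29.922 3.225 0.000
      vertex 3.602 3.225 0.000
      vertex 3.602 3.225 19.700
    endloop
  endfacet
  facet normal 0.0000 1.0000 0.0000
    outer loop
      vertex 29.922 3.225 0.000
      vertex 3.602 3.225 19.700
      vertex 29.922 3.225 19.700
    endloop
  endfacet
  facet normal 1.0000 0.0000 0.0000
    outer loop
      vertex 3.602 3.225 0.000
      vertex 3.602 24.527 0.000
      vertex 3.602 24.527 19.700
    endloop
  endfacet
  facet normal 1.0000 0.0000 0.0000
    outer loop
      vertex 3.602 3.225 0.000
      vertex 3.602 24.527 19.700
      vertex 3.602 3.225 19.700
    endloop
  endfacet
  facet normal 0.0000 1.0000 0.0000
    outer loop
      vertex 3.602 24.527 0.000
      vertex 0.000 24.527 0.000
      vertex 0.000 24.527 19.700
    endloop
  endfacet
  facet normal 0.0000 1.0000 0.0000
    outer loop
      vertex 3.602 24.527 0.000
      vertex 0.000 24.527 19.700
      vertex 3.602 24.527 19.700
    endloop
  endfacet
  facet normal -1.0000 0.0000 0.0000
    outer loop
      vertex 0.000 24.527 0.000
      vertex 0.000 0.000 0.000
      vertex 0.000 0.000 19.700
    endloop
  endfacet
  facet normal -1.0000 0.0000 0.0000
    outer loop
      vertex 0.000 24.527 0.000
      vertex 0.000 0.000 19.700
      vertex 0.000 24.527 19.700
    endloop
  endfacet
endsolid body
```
; perimeter-only toolpath
G21 ; units = mm
G90 ; absolute positioning
G28 ; home
; layer 1
G0 Z2.814
G0 X0.000 Y0.000
G1 X29.922 Y0.000
G1 X29.922 Y3.225
G1 X3.602 Y3.225
G1 X3.602 Y24.527
G1 X0.000 Y24.527
G1 X0.000 Y0.000
; layer 2
G0 Z5.629
G0 X0.000 Y0.000
G1 X29.922 Y0.000
G1 X29.922 Y3.225
G1 X3.602 Y3.225
G1 X3.602 Y24.527
G1 X0.000 Y24.527
G1 X0.000 Y0.000
; layer 3
G0 Z8.443
G0 X0.000 Y0.000
G1 X29.922 Y0.000
G1 X29.922 Y3.225
G1 X3.602 Y3.225
G1 X3.602 Y24.527
G1 X0.000 Y24.527
G1 X0.000 Y0.000
; layer 4
G0 Z11.257
G0 X0.000 Y0.000
G1 X29.922 Y0.000
G1 X29.922 Y3.225
G1 X3.602 Y3.225
G1 X3.602 Y24.527
G1 X0.000 Y24.527
G1 X0.000 Y0.000
; layer 5
G0 Z14.071
G0 X0.000 Y0.000
G1 X29.922 Y0.000
G1 X29.922 Y3.225
G1 X3.602 Y3.225
G1 X3.602 Y24.527
G1 X0.000 Y24.527
G1 X0.000 Y0.000
; layer 6
G0 Z16.886
G0 X0.000 Y0.000
G1 X29.922 Y0.000
G1 X29.922 Y3.225
G1 X3.602 Y3.225
G1 X3.602 Y24.527
G1 X0.000 Y24.527
G1 X0.000 Y0.000
; layer 7
G0 Z19.700
G0 X0.000 Y0.000
G1 X29.922 Y0.000
G1 X29.922 Y3.225
G1 X3.602 Y3.225
G1 X3.602 Y24.527
G1 X0.000 Y24.527
G1 X0.000 Y0.000
M2 ; end

The solid is an L-shaped prism: outer 29.9 × 24.5 mm, arm thicknesses ≈ 3.23 mm (horizontal) and 3.6 mm (vertical), extruded 19.7 mm in z. Slicing at Δz = 2.814 mm — 7 equal slices spanning the solid's height, so layer i sits at z = i·h/7 — gives 7 non-empty perimeters. Each is a 6-segment closed polygon; G0 lifts to the layer z and rapids to the start vertex, then G1 traces the edges.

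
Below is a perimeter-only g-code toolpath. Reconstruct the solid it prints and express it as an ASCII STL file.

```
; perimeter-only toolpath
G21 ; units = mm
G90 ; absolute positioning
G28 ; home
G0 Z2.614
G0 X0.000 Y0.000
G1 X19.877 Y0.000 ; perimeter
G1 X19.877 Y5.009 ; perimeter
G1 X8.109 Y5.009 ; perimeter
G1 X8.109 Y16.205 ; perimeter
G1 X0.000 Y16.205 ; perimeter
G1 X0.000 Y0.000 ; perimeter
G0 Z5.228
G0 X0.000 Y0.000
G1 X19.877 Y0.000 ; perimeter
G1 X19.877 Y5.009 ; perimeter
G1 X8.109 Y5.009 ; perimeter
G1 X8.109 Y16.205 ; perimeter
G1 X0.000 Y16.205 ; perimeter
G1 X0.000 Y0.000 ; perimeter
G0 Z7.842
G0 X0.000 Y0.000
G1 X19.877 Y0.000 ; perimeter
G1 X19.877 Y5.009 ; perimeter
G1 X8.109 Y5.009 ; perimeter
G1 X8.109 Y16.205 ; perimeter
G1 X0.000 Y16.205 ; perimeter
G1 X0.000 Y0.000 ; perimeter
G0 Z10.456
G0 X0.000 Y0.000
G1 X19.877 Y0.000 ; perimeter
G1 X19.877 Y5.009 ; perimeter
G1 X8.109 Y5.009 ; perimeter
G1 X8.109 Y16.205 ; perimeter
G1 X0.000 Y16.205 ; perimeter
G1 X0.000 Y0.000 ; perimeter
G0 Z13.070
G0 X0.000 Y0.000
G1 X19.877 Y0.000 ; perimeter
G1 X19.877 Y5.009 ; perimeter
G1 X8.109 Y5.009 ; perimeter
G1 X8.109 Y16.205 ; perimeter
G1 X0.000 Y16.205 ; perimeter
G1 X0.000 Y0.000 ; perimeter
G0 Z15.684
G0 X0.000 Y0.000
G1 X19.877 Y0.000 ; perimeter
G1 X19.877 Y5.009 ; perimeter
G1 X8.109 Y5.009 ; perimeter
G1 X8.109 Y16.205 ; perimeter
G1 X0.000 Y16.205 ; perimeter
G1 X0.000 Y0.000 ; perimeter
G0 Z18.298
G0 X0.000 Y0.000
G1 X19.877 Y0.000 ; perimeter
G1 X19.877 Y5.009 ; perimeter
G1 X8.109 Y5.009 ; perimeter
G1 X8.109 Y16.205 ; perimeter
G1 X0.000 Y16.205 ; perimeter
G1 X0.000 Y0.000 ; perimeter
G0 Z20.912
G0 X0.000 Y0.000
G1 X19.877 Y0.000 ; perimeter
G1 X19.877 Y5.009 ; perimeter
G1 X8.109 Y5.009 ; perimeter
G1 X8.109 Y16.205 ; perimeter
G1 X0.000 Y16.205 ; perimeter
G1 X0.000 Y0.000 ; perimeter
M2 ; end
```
solid part
  facet normal 0.0000 0.0000 -1.0000
    outer loop
      vertex 19.877 5.009 0.000
      vertex 19.877 0.000 0.000
      vertex 0.000 0.000 0.000
    endloop
  endfacet
  facet normal 0.0000 0.0000 -1.0000
    outer loop
      vertex 8.109 5.009 0.000
      vertex 19.877 5.009 0.000
      vertex 0.000 0.000 0.000
    endloop
  endfacet
  facet normal 0.0000 0.0000 -1.0000
    outer loop
      vertex 8.109 16.205 0.000
      vertex 8.109 5.009 0.000
      vertex 0.000 0.000 0.000
    endloop
  endfacet
  facet normal 0.0000 0.0000 -1.0000
    outer loop
      vertex 0.000 16.205 0.000
      vertex 8.109 16.205 0.000
      vertex 0.000 0.000 0.000
    endloop
  endfacet
  facet normal 0.0000 0.0000 1.0000
    outer loop
      vertex 0.000 0.000 20.912
      vertex 19.877 0.000 20.912
      vertex 19.877 5.009 20.912
    endloop
  endfacet
  facet normal 0.0000 0.0000 1.0000
    outer loop
      vertex 0.000 0.000 20.912
      vertex 19.877 5.009 20.912
      vertex 8.109 5.009 20.912
    endloop
  endfacet
  facet normal 0.0000 0.0000 1.0000
    outer loop
      vertex 0.000 0.000 20.912
      vertex 8.109 5.009 20.912
      vertex 8.109 16.205 20.912
    endloop
  endfacet
  facet normal 0.0000 0.0000 1.0000
    outer loop
      vertex 0.000 0.000 20.912
      vertex 8.109 16.205 20.912
      vertex 0.000 16.205 20.912
    endloop
  endfacet
  facet normal 0.0000 -1.0000 0.0000
    outer loop
      vertex 0.000 0.000 0.000
      vertex 19.877 0.000 0.000
      vertex 19.877 0.000 20.912
    endloop
  endfacet
  facet normal 0.0000 -1.0000 0.0000
    outer loop
      vertex 0.000 0.000 0.000
      vertex 19.877 0.000 20.912
      vertex 0.000 0.000 20.912
    endloop
  endfacet
  facet normal 1.0000 0.0000 0.0000
    outer loop
      vertex 19.877 0.000 0.000
      vertex 19.877 5.009 0.000
      vertex 19.877 5.009 20.912
    endloop
  endfacet
  facet normal 1.0000 0.0000 0.0000
    outer loop
      vertex 19.877 0.000 0.000
      vertex 19.877 5.009 20.912
      vertex 19.877 0.000 20.912
    endloop
  endfacet
  facet normal 0.0000 1.0000 0.0000
    outer loop
      vertex 19.877 5.009 0.000
      vertex 8.109 5.009 0.000
      vertex 8.109 5.009 20.912
    endloop
  endfacet
  facet normal 0.0000 1.0000 0.0000
    outer loop
      vertex 19.877 5.009 0.000
      vertex 8.109 5.009 20.912
      vertex 19.877 5.009 20.912
    endloop
  endfacet
  facet normal 1.0000 0.0000 0.0000
    outer loop
      vertex 8.109 5.009 0.000
      vertex 8.109 16.205 0.000
      vertex 8.109 16.205 20.912
    endloop
  endfacet
  facet normal 1.0000 0.0000 0.0000
    outer loop
      vertex 8.109 5.009 0.000
      vertex 8.109 16.205 20.912
      vertex 8.109 5.009 20.912
    endloop
  endfacet
  facet normal 0.0000 1.0000 0.0000
    outer loop
      vertex 8.109 16.205 0.000
      vertex 0.000 16.205 0.000
      vertex 0.000 16.205 20.912
    endloop
  endfacet
  facet normal 0.0000 1.0000 0.0000
    outer loop
      vertex 8.109 16.205 0.000
      vertex 0.000 16.205 20.912
      vertex 8.109 16.205 20.912
    endloop
  endfacet
  facet normal -1.0000 0.0000 0.0000
    outer loop
      vertex 0.000 16.205 0.000
      vertex 0.000 0.000 0.000
      vertex 0.000 0.000 20.912
    endloop
  endfacet
  facet normal -1.0000 0.0000 0.0000
    outer loop
      vertex 0.000 16.205 0.000
      vertex 0.000 0.000 20.912
      vertex 0.000 16.205 20.912
    endloop
  endfacet
endsolid part

The G0 Z moves step by Δz≈2.614 mm. Every layer's G1 loop is the same polygon, so the solid is a straight extrusion of it from z=0 to z≈20.9. Closing with flat bottom and top caps and triangulating gives 20 facets — an L-shaped prism: outer 19.9 × 16.2 mm, arm thicknesses ≈ 5.01 mm (horizontal) and 8.11 mm (vertical), extruded 20.9 mm in z.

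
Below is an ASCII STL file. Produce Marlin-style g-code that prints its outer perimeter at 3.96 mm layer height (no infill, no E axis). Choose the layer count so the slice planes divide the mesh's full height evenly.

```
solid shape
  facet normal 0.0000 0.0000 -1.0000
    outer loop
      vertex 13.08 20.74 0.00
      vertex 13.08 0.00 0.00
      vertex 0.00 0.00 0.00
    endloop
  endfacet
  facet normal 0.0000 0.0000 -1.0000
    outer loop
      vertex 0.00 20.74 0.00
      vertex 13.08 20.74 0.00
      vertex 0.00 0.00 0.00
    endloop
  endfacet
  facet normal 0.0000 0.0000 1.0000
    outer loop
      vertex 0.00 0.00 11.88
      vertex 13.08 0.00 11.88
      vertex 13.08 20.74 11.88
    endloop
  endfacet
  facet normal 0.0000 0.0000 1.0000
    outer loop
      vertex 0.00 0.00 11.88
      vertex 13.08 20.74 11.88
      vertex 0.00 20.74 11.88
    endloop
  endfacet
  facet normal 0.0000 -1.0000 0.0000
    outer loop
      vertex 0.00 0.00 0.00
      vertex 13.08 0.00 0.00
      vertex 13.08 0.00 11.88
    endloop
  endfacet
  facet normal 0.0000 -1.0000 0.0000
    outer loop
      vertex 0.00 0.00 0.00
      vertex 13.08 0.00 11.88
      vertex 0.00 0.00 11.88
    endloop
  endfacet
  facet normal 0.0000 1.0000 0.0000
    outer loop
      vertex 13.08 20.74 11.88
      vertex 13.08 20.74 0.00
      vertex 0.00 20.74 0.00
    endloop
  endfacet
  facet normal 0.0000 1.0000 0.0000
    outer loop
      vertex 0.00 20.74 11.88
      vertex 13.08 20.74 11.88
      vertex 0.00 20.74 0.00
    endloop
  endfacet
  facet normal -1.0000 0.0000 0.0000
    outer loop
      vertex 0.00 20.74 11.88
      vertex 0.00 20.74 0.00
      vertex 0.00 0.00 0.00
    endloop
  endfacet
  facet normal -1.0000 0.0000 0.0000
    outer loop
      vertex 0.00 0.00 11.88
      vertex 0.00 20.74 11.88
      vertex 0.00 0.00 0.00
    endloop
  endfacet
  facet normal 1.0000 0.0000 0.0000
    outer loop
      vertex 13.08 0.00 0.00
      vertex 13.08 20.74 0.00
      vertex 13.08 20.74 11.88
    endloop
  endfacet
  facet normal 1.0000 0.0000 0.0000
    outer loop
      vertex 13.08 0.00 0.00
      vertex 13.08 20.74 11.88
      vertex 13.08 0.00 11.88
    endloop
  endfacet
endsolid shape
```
; perimeter-only toolpath
G21 ; units = mm
G90 ; absolute positioning
G28 ; home
; layer 1
G0 Z3.96
G0 X0.00 Y0.00
G1 X13.08 Y0.00
G1 X13.08 Y20.74
G1 X0.00 Y20.74
G1 X0.00 Y0.00
; layer 2
G0 Z7.92
G0 X0.00 Y0.00
G1 X13.08 Y0.00
G1 X13.08 Y20.74
G1 X0.00 Y20.74
G1 X0.00 Y0.00
; layer 3
G0 Z11.88
G0 X0.00 Y0.00
G1 X13.08 Y0.00
G1 X13.08 Y20.74
G1 X0.00 Y20.74
G1 X0.00 Y0.00
M2 ; end

The solid is a rectangular box, roughly 13.1 × 20.7 mm footprint and 11.9 mm tall. Slicing at Δz = 3.96 mm — 3 equal slices spanning the solid's height, so layer i sits at z = i·h/3 — gives 3 non-empty perimeters. Each is a 4-segment closed polygon; G0 lifts to the layer z and rapids to the start vertex, then G1 traces the edges.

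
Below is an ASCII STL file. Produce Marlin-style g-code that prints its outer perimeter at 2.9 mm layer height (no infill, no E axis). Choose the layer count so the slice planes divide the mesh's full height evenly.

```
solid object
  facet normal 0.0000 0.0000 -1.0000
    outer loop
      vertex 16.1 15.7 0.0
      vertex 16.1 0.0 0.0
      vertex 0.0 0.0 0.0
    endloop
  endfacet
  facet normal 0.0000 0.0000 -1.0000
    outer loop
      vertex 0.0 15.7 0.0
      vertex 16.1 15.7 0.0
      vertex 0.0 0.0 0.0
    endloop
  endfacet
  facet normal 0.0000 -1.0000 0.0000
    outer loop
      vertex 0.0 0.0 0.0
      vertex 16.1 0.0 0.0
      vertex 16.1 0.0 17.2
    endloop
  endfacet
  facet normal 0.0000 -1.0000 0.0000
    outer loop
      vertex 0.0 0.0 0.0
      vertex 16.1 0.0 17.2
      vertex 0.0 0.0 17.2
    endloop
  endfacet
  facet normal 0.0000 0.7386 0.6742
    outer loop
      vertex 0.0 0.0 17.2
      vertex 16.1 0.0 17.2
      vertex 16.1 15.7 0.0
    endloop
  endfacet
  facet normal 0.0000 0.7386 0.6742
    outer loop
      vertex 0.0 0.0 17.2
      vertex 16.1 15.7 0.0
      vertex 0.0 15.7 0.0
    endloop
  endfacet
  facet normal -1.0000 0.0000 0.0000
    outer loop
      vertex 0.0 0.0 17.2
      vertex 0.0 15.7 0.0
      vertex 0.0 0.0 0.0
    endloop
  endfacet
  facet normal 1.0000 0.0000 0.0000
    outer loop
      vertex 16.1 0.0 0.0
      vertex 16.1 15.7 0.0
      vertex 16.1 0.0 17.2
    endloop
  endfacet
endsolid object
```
; perimeter-only toolpath
G21 ; units = mm
G90 ; absolute positioning
G28 ; home
; layer 1
G0 Z2.9
G0 X0.0 Y0.0
G1 X16.1 Y0.0
G1 X16.1 Y13.1
G1 X0.0 Y13.1
G1 X0.0 Y0.0
; layer 2
G0 Z5.7
G0 X0.0 Y0.0
G1 X16.1 Y0.0
G1 X16.1 Y10.5
G1 X0.0 Y10.5
G1 X0.0 Y0.0
; layer 3
G0 Z8.6
G0 X0.0 Y0.0
G1 X16.1 Y0.0
G1 X16.1 Y7.8
G1 X0.0 Y7.8
G1 X0.0 Y0.0
; layer 4
G0 Z11.5
G0 X0.0 Y0.0
G1 X16.1 Y0.0
G1 X16.1 Y5.2
G1 X0.0 Y5.2
G1 X0.0 Y0.0
; layer 5
G0 Z14.3
G0 X0.0 Y0.0
G1 X16.1 Y0.0
G1 X16.1 Y2.6
G1 X0.0 Y2.6
G1 X0.0 Y0.0
M2 ; end

The solid is a wedge (ramp): 16.1 × 15.7 mm base, rising to 17.2 mm along the y=0 edge and sloping linearly to z=0 at y=15.7. Slicing at Δz = 2.9 mm — 6 equal slices spanning the solid's height, so layer i sits at z = i·h/6 — gives 5 non-empty perimeters. Each is a 4-segment closed polygon; G0 lifts to the layer z and rapids to the start vertex, then G1 traces the edges. The cross-section shrinks linearly with z (the slice at the apex is degenerate and omitted).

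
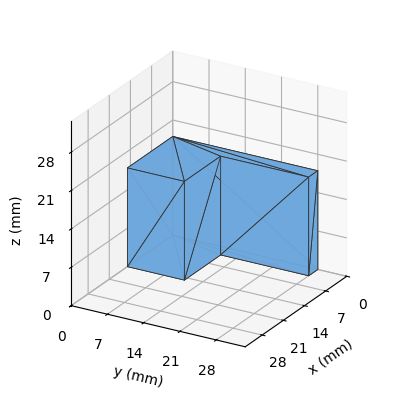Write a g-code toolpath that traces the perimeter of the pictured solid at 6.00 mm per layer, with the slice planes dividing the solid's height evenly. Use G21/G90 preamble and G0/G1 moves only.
Reading the render: the shape is an L-shaped prism: outer 15 × 28 mm, arm thicknesses ≈ 11 mm (horizontal) and 3 mm (vertical), extruded 18 mm in z (dimensions read to the nearest mm from the axis ticks). For the g-code, the solid's height is divided into equal slices at the stated Δz and each level perimeter traced with G1 moves after a G0 lift.

; perimeter-only toolpath
G21 ; units = mm
G90 ; absolute positioning
G28 ; home
; layer 1
G0 Z6.00
G0 X0.00 Y0.00
G1 X15.00 Y0.00
G1 X15.00 Y11.00
G1 X3.00 Y11.00
G1 X3.00 Y28.00
G1 X0.00 Y28.00
G1 X0.00 Y0.00
; layer 2
G0 Z12.00
G0 X0.00 Y0.00
G1 X15.00 Y0.00
G1 X15.00 Y11.00
G1 X3.00 Y11.00
G1 X3.00 Y28.00
G1 X0.00 Y28.00
G1 X0.00 Y0.00
; layer 3
G0 Z18.00
G0 X0.00 Y0.00
G1 X15.00 Y0.00
G1 X15.00 Y11.00
G1 X3.00 Y11.00
G1 X3.00 Y28.00
G1 X0.00 Y28.00
G1 X0.00 Y0.00
M2 ; end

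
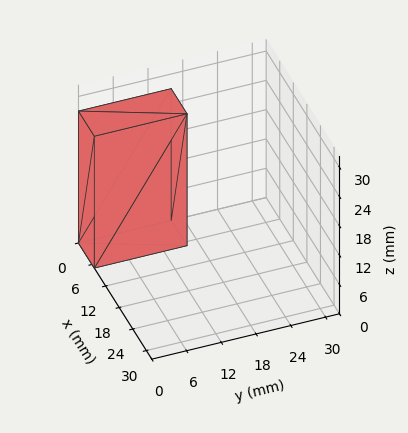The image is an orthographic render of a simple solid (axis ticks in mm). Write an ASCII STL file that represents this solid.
Reading the render: the shape is a rectangular box, roughly 7 × 16 mm footprint and 27 mm tall (dimensions read to the nearest mm from the axis ticks). For the STL, each face is triangulated and given an outward normal.

solid part
  facet normal 0.0000 0.0000 -1.0000
    outer loop
      vertex 7.000 16.000 0.000
      vertex 7.000 0.000 0.000
      vertex 0.000 0.000 0.000
    endloop
  endfacet
  facet normal 0.0000 0.0000 -1.0000
    outer loop
      vertex 0.000 16.000 0.000
      vertex 7.000 16.000 0.000
      vertex 0.000 0.000 0.000
    endloop
  endfacet
  facet normal 0.0000 0.0000 1.0000
    outer loop
      vertex 0.000 0.000 27.000
      vertex 7.000 0.000 27.000
      vertex 7.000 16.000 27.000
    endloop
  endfacet
  facet normal 0.0000 0.0000 1.0000
    outer loop
      vertex 0.000 0.000 27.000
      vertex 7.000 16.000 27.000
      vertex 0.000 16.000 27.000
    endloop
  endfacet
  facet normal 0.0000 -1.0000 0.0000
    outer loop
      vertex 0.000 0.000 0.000
      vertex 7.000 0.000 0.000
      vertex 7.000 0.000 27.000
    endloop
  endfacet
  facet normal 0.0000 -1.0000 0.0000
    outer loop
      vertex 0.000 0.000 0.000
      vertex 7.000 0.000 27.000
      vertex 0.000 0.000 27.000
    endloop
  endfacet
  facet normal 0.0000 1.0000 0.0000
    outer loop
      vertex 7.000 16.000 27.000
      vertex 7.000 16.000 0.000
      vertex 0.000 16.000 0.000
    endloop
  endfacet
  facet normal 0.0000 1.0000 0.0000
    outer loop
      vertex 0.000 16.000 27.000
      vertex 7.000 16.000 27.000
      vertex 0.000 16.000 0.000
    endloop
  endfacet
  facet normal -1.0000 0.0000 0.0000
    outer loop
      vertex 0.000 16.000 27.000
      vertex 0.000 16.000 0.000
      vertex 0.000 0.000 0.000
    endloop
  endfacet
  facet normal -1.0000 0.0000 0.0000
    outer loop
      vertex 0.000 0.000 27.000
      vertex 0.000 16.000 27.000
      vertex 0.000 0.000 0.000
    endloop
  endfacet
  facet normal 1.0000 0.0000 0.0000
    outer loop
      vertex 7.000 0.000 0.000
      vertex 7.000 16.000 0.000
      vertex 7.000 16.000 27.000
    endloop
  endfacet
  facet normal 1.0000 0.0000 0.0000
    outer loop
      vertex 7.000 0.000 0.000
      vertex 7.000 16.000 27.000
      vertex 7.000 0.000 27.000
    endloop
  endfacet
endsolid part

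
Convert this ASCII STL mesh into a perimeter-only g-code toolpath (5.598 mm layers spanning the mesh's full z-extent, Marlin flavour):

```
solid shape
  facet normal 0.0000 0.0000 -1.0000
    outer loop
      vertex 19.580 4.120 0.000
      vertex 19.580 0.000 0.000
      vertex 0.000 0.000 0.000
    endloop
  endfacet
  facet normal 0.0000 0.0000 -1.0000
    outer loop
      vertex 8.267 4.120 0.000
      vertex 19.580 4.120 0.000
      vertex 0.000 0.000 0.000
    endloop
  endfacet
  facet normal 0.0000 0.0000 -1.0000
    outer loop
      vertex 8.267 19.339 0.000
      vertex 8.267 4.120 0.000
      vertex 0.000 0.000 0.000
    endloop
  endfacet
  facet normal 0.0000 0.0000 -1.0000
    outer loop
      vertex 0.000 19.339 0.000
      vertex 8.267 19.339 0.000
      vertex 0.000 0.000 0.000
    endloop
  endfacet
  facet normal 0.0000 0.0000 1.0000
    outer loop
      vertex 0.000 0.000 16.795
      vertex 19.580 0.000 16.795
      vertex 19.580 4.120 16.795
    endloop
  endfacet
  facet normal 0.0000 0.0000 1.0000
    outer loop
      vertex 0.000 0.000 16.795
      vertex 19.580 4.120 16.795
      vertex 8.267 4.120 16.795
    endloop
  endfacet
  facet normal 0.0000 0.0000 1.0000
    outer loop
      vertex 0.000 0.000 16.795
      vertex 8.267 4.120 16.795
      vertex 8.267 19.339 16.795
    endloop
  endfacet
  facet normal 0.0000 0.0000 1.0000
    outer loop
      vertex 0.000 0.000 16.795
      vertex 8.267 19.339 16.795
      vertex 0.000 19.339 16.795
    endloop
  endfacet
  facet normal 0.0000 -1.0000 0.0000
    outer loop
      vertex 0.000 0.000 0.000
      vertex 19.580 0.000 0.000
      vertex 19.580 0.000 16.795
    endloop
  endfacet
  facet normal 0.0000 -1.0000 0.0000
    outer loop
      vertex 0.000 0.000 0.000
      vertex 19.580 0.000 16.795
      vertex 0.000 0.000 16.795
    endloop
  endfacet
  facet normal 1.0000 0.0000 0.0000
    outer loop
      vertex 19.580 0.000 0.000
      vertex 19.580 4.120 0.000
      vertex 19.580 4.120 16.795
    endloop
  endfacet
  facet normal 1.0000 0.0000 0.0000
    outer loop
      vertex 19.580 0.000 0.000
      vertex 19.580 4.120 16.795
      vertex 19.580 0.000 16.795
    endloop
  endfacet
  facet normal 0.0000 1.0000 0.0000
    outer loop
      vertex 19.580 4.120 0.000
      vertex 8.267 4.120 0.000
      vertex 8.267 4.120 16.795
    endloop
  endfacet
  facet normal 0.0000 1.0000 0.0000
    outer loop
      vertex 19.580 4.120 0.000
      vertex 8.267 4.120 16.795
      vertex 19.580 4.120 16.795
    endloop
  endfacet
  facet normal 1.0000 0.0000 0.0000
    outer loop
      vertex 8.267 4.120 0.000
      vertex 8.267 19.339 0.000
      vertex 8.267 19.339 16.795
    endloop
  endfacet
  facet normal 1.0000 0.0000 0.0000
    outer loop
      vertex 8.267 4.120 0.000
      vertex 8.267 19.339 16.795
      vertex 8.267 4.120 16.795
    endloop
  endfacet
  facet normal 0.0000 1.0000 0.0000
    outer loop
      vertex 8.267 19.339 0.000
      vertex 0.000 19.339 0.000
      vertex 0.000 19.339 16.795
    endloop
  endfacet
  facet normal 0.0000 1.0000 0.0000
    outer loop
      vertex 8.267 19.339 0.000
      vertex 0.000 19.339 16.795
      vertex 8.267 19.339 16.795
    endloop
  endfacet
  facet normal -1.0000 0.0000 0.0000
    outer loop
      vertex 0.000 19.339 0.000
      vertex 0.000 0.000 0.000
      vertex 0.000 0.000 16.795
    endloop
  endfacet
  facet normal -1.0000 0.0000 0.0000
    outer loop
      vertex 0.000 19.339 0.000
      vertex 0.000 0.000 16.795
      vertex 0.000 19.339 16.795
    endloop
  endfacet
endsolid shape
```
; perimeter-only toolpath
G21 ; units = mm
G90 ; absolute positioning
G28 ; home
; layer 1
G0 Z5.598
G0 X0.000 Y0.000
G1 X19.580 Y0.000
G1 X19.580 Y4.120
G1 X8.267 Y4.120
G1 X8.267 Y19.339
G1 X0.000 Y19.339
G1 X0.000 Y0.000
; layer 2
G0 Z11.197
G0 X0.000 Y0.000
G1 X19.580 Y0.000
G1 X19.580 Y4.120
G1 X8.267 Y4.120
G1 X8.267 Y19.339
G1 X0.000 Y19.339
G1 X0.000 Y0.000
; layer 3
G0 Z16.795
G0 X0.000 Y0.000
G1 X19.580 Y0.000
G1 X19.580 Y4.120
G1 X8.267 Y4.120
G1 X8.267 Y19.339
G1 X0.000 Y19.339
G1 X0.000 Y0.000
M2 ; end

The solid is an L-shaped prism: outer 19.6 × 19.3 mm, arm thicknesses ≈ 4.12 mm (horizontal) and 8.27 mm (vertical), extruded 16.8 mm in z. Slicing at Δz = 5.598 mm — 3 equal slices spanning the solid's height, so layer i sits at z = i·h/3 — gives 3 non-empty perimeters. Each is a 6-segment closed polygon; G0 lifts to the layer z and rapids to the start vertex, then G1 traces the edges.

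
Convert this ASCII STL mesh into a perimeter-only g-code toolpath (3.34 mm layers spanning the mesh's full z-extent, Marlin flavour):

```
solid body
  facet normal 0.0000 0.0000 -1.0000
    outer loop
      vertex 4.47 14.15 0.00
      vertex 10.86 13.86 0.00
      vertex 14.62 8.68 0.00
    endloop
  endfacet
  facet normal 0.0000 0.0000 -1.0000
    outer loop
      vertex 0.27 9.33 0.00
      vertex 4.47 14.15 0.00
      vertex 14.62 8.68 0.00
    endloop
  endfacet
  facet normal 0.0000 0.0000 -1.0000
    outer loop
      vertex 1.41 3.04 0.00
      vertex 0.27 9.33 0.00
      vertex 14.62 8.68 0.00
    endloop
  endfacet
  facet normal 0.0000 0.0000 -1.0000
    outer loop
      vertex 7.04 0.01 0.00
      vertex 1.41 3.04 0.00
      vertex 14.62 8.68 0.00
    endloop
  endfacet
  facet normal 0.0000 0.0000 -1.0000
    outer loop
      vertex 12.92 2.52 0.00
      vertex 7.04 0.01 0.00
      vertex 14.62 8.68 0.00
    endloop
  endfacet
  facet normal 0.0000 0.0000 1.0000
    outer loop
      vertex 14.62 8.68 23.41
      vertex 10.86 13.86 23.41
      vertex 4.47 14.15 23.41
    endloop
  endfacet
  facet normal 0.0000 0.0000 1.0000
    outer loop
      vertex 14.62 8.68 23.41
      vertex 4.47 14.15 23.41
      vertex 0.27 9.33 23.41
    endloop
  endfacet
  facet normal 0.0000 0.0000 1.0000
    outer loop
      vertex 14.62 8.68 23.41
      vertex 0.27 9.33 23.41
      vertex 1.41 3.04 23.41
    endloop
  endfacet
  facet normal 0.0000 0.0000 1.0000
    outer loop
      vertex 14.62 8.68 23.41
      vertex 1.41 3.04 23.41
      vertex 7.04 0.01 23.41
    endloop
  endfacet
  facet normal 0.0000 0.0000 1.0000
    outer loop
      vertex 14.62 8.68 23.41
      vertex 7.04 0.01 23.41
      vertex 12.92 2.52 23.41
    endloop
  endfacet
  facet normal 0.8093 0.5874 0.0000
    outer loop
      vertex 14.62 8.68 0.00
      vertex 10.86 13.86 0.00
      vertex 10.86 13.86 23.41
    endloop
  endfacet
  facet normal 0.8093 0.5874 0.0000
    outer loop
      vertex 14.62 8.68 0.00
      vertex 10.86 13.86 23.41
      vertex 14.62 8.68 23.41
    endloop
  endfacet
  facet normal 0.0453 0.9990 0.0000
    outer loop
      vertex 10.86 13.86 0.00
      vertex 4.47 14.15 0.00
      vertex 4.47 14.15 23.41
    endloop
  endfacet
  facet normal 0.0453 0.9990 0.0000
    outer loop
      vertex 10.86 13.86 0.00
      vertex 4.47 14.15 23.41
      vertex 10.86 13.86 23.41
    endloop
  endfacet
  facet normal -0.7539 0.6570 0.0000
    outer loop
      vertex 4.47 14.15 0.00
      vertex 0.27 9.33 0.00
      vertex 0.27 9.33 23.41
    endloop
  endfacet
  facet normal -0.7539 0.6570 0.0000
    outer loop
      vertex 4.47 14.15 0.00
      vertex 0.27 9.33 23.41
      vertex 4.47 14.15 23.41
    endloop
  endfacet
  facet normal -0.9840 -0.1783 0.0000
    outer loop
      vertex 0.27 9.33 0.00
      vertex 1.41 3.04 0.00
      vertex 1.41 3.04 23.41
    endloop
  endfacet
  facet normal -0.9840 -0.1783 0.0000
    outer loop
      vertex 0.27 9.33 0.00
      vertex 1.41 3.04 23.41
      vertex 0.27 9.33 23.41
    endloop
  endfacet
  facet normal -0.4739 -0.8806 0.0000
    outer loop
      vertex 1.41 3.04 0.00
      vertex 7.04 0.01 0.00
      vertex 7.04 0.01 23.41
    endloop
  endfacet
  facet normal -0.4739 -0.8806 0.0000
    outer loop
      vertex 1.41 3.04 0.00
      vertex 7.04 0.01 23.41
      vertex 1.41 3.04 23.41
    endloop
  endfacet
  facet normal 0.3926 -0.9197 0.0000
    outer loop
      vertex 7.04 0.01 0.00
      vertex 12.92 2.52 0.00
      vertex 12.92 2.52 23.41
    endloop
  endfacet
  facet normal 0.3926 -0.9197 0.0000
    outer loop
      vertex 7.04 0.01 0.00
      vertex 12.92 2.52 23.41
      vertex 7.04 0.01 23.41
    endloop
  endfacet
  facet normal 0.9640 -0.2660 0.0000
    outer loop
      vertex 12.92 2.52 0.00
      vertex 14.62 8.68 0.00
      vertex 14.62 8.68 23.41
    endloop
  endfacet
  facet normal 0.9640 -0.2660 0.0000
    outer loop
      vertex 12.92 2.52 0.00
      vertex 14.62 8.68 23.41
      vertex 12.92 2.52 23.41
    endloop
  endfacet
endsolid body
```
; perimeter-only toolpath
G21 ; units = mm
G90 ; absolute positioning
G28 ; home
; layer 1
G0 Z3.34
G0 X14.62 Y8.68
G1 X10.86 Y13.86
G1 X4.47 Y14.15
G1 X0.27 Y9.33
G1 X1.41 Y3.04
G1 X7.04 Y0.01
G1 X12.92 Y2.52
G1 X14.62 Y8.68
; layer 2
G0 Z6.69
G0 X14.62 Y8.68
G1 X10.86 Y13.86
G1 X4.47 Y14.15
G1 X0.27 Y9.33
G1 X1.41 Y3.04
G1 X7.04 Y0.01
G1 X12.92 Y2.52
G1 X14.62 Y8.68
; layer 3
G0 Z10.03
G0 X14.62 Y8.68
G1 X10.86 Y13.86
G1 X4.47 Y14.15
G1 X0.27 Y9.33
G1 X1.41 Y3.04
G1 X7.04 Y0.01
G1 X12.92 Y2.52
G1 X14.62 Y8.68
; layer 4
G0 Z13.38
G0 X14.62 Y8.68
G1 X10.86 Y13.86
G1 X4.47 Y14.15
G1 X0.27 Y9.33
G1 X1.41 Y3.04
G1 X7.04 Y0.01
G1 X12.92 Y2.52
G1 X14.62 Y8.68
; layer 5
G0 Z16.72
G0 X14.62 Y8.68
G1 X10.86 Y13.86
G1 X4.47 Y14.15
G1 X0.27 Y9.33
G1 X1.41 Y3.04
G1 X7.04 Y0.01
G1 X12.92 Y2.52
G1 X14.62 Y8.68
; layer 6
G0 Z20.07
G0 X14.62 Y8.68
G1 X10.86 Y13.86
G1 X4.47 Y14.15
G1 X0.27 Y9.33
G1 X1.41 Y3.04
G1 X7.04 Y0.01
G1 X12.92 Y2.52
G1 X14.62 Y8.68
; layer 7
G0 Z23.41
G0 X14.62 Y8.68
G1 X10.86 Y13.86
G1 X4.47 Y14.15
G1 X0.27 Y9.33
G1 X1.41 Y3.04
G1 X7.04 Y0.01
G1 X12.92 Y2.52
G1 X14.62 Y8.68
M2 ; end

The solid is a regular 7-sided prism (a cylinder approximated with 7 flat sides), circumscribed radius ≈ 7.37 mm, height ≈ 23.4 mm. Slicing at Δz = 3.34 mm — 7 equal slices spanning the solid's height, so layer i sits at z = i·h/7 — gives 7 non-empty perimeters. Each is a 7-segment closed polygon; G0 lifts to the layer z and rapids to the start vertex, then G1 traces the edges.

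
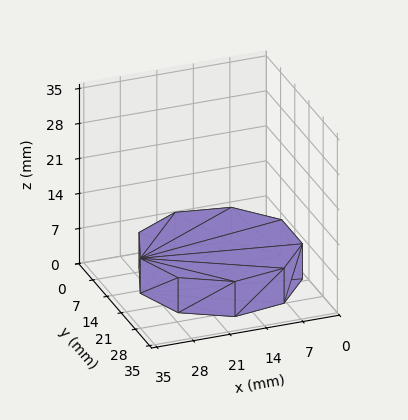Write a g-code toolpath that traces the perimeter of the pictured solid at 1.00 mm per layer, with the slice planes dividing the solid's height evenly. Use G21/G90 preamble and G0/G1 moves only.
Reading the render: the shape is a regular 9-sided prism (a cylinder approximated with 9 flat sides), circumscribed radius ≈ 15 mm, height ≈ 7 mm (dimensions read to the nearest mm from the axis ticks). For the g-code, the solid's height is divided into equal slices at the stated Δz and each level perimeter traced with G1 moves after a G0 lift.

; perimeter-only toolpath
G21 ; units = mm
G90 ; absolute positioning
G28 ; home
; layer 1
G0 Z1.00
G0 X30.00 Y15.00
G1 X26.49 Y24.64
G1 X17.60 Y29.77
G1 X7.50 Y27.99
G1 X0.90 Y20.13
G1 X0.90 Y9.87
G1 X7.50 Y2.01
G1 X17.60 Y0.23
G1 X26.49 Y5.36
G1 X30.00 Y15.00
; layer 2
G0 Z2.00
G0 X30.00 Y15.00
G1 X26.49 Y24.64
G1 X17.60 Y29.77
G1 X7.50 Y27.99
G1 X0.90 Y20.13
G1 X0.90 Y9.87
G1 X7.50 Y2.01
G1 X17.60 Y0.23
G1 X26.49 Y5.36
G1 X30.00 Y15.00
; layer 3
G0 Z3.00
G0 X30.00 Y15.00
G1 X26.49 Y24.64
G1 X17.60 Y29.77
G1 X7.50 Y27.99
G1 X0.90 Y20.13
G1 X0.90 Y9.87
G1 X7.50 Y2.01
G1 X17.60 Y0.23
G1 X26.49 Y5.36
G1 X30.00 Y15.00
; layer 4
G0 Z4.00
G0 X30.00 Y15.00
G1 X26.49 Y24.64
G1 X17.60 Y29.77
G1 X7.50 Y27.99
G1 X0.90 Y20.13
G1 X0.90 Y9.87
G1 X7.50 Y2.01
G1 X17.60 Y0.23
G1 X26.49 Y5.36
G1 X30.00 Y15.00
; layer 5
G0 Z5.00
G0 X30.00 Y15.00
G1 X26.49 Y24.64
G1 X17.60 Y29.77
G1 X7.50 Y27.99
G1 X0.90 Y20.13
G1 X0.90 Y9.87
G1 X7.50 Y2.01
G1 X17.60 Y0.23
G1 X26.49 Y5.36
G1 X30.00 Y15.00
; layer 6
G0 Z6.00
G0 X30.00 Y15.00
G1 X26.49 Y24.64
G1 X17.60 Y29.77
G1 X7.50 Y27.99
G1 X0.90 Y20.13
G1 X0.90 Y9.87
G1 X7.50 Y2.01
G1 X17.60 Y0.23
G1 X26.49 Y5.36
G1 X30.00 Y15.00
; layer 7
G0 Z7.00
G0 X30.00 Y15.00
G1 X26.49 Y24.64
G1 X17.60 Y29.77
G1 X7.50 Y27.99
G1 X0.90 Y20.13
G1 X0.90 Y9.87
G1 X7.50 Y2.01
G1 X17.60 Y0.23
G1 X26.49 Y5.36
G1 X30.00 Y15.00
M2 ; end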